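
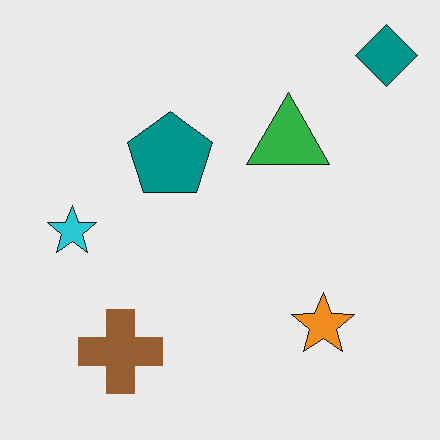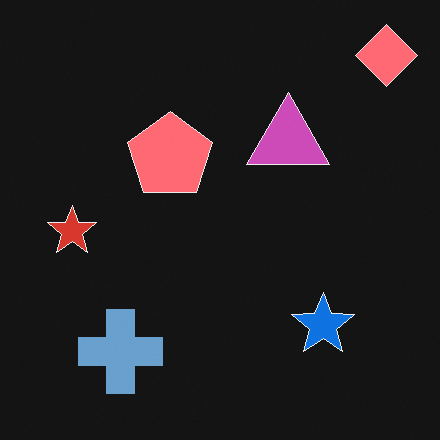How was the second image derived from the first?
The transformation is: color-inverted (negative).

The light background has become dark and every shape's color is its complement — a photographic negative.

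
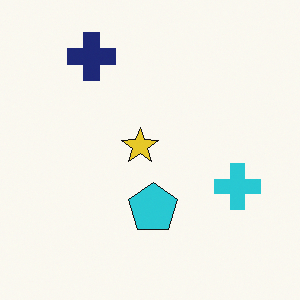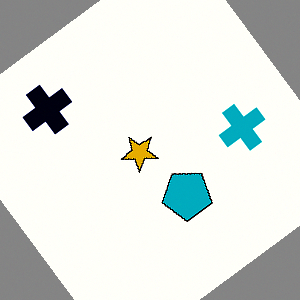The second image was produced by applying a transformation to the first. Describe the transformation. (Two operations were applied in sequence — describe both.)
The image was rotated counter-clockwise by a large amount — several tens of degrees, then given much higher contrast.

Every shape is tilted by the same angle and the image corners show triangular fill wedges — a whole-image rotation by a non-right angle. Tones are pushed away from mid-grey across the whole image — a global contrast change.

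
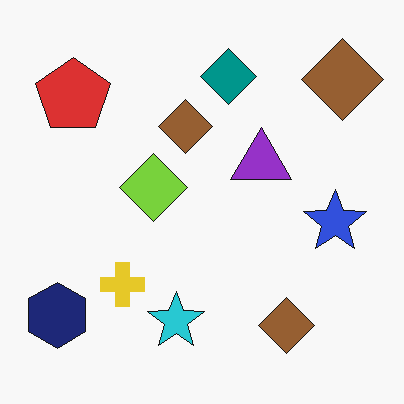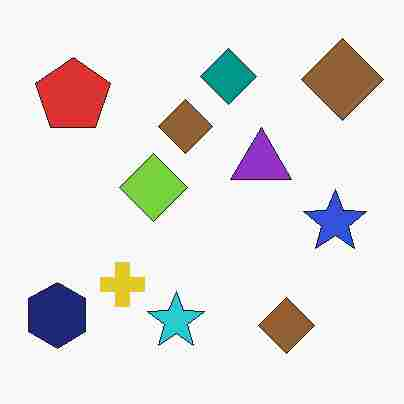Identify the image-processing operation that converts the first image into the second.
The second image is the first heavily JPEG-compressed with obvious blocking artifacts.

Blocky 8×8 compression artifacts appear around shape edges and the flat background shows ringing — characteristic JPEG degradation.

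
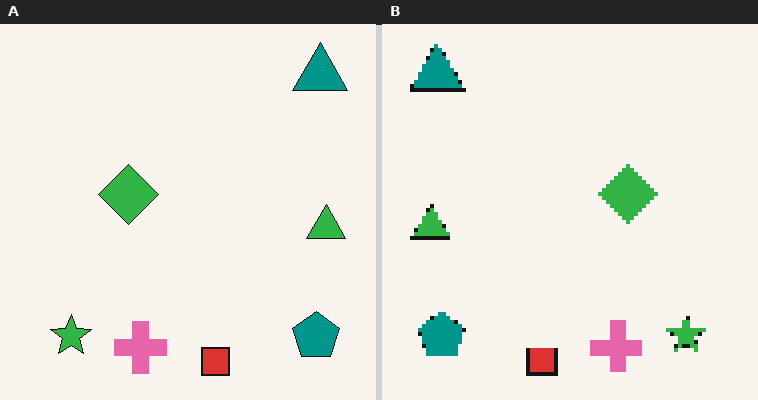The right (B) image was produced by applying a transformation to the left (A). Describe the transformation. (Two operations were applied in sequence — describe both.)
It was flipped horizontally (left ↔ right), then mildly pixelated.

The green triangle is in the right of the left (A) image and the left of the right (B) — shapes on opposite sides of the vertical midline have swapped in a mirror flip. Shapes are reduced to large square blocks; fine edges and outlines are lost — a downscale-then-upscale (mosaic) effect.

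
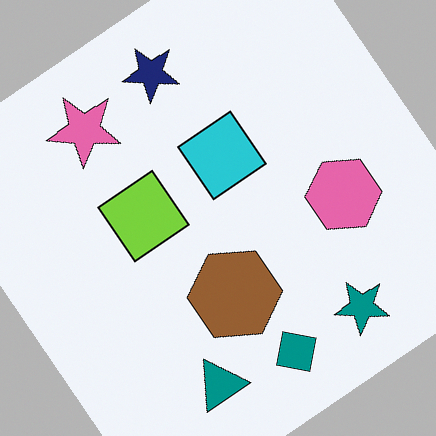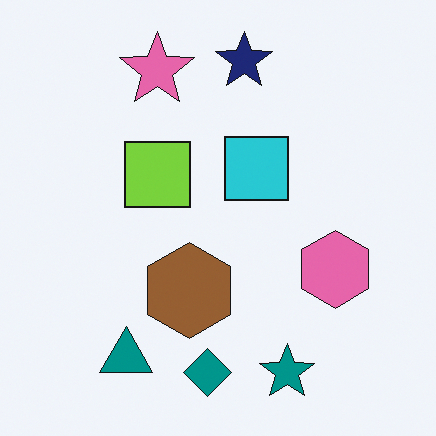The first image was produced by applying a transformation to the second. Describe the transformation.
The first image is the second rotated counter-clockwise by a large amount — several tens of degrees.

Every shape is tilted by the same angle and the image corners show triangular fill wedges — a whole-image rotation by a non-right angle.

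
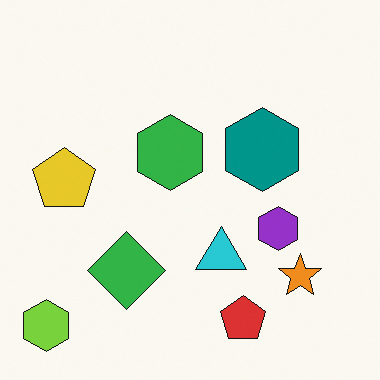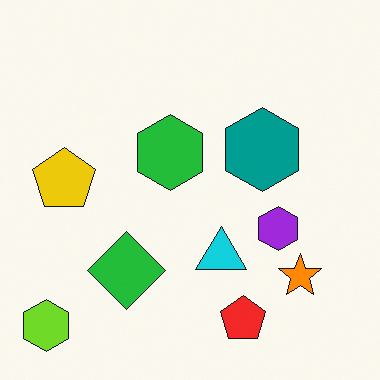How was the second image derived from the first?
Slightly oversaturated.

All colors are more vivid — a global saturation change.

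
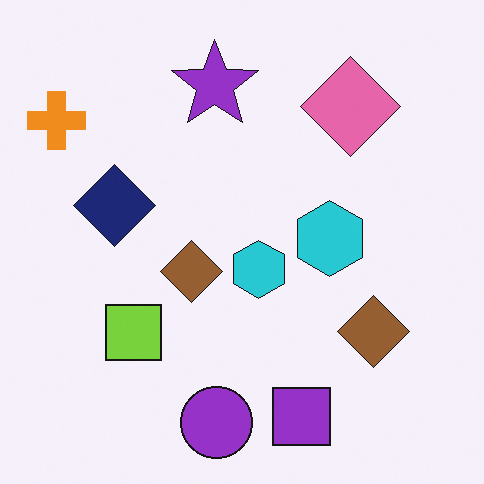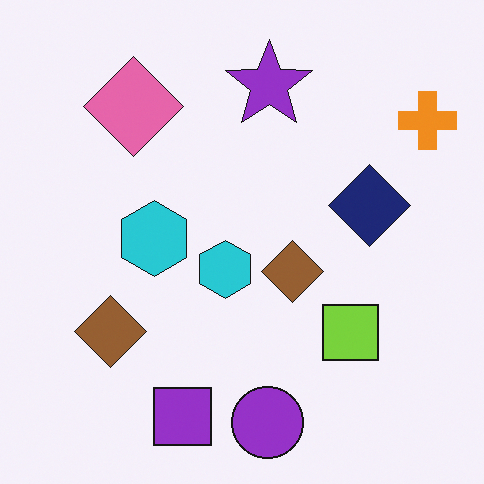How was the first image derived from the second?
This is the original image flipped horizontally (left ↔ right).

The orange cross is in the top-right of the second image and the top-left of the first — shapes on opposite sides of the vertical midline have swapped in a mirror flip.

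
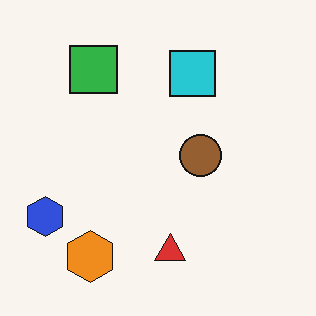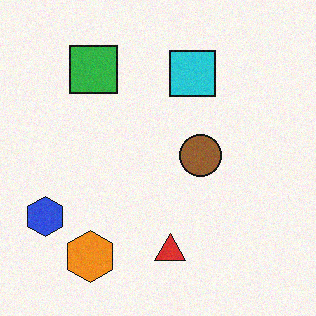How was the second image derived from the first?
It was degraded with light additive noise.

Random speckle covers the whole image, including the flat background.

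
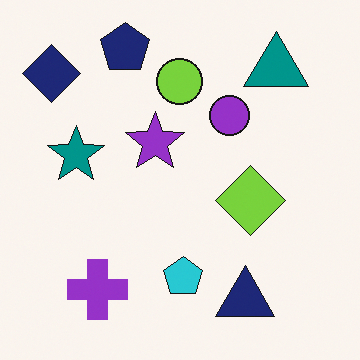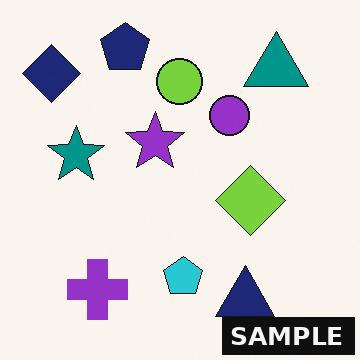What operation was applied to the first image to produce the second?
This is the original image watermarked with the text "SAMPLE" in the lower-right corner.

A dark label reading "SAMPLE" appears in the lower-right corner.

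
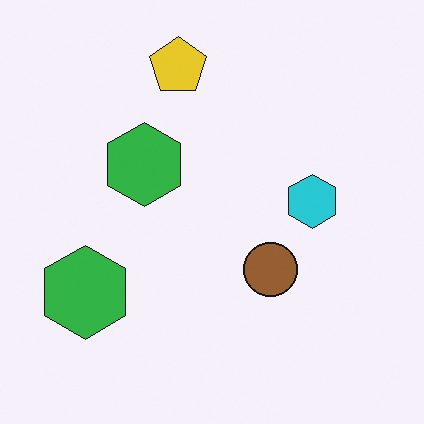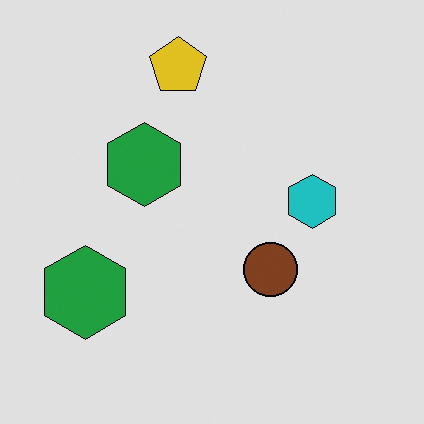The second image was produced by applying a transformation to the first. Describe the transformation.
It was moderately posterized.

Each flat color has snapped to a coarser quantized level — most visibly, the near-white background has dropped to a flat grey.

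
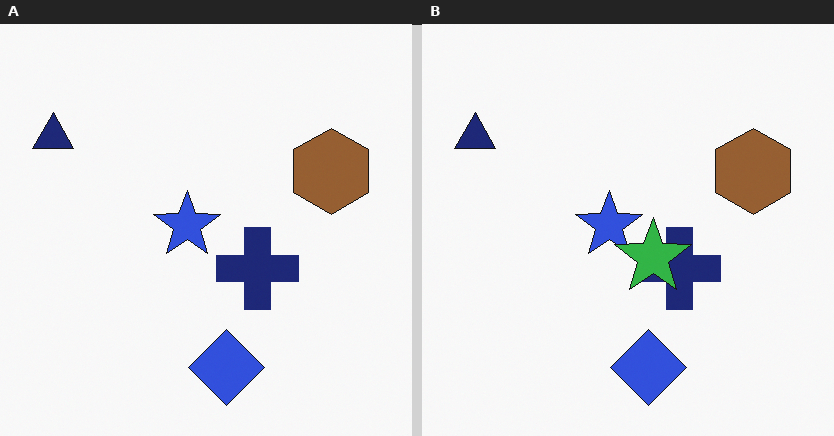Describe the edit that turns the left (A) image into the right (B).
The transformation is: overlaid with an additional green star.

A green star appears in the right (B) image that is absent from the left (A).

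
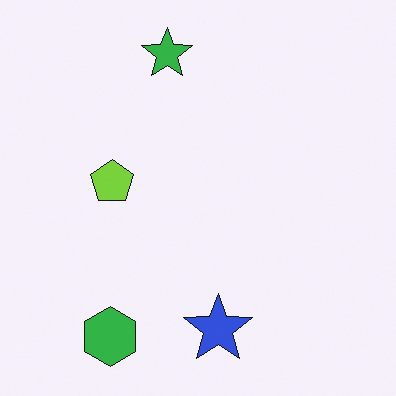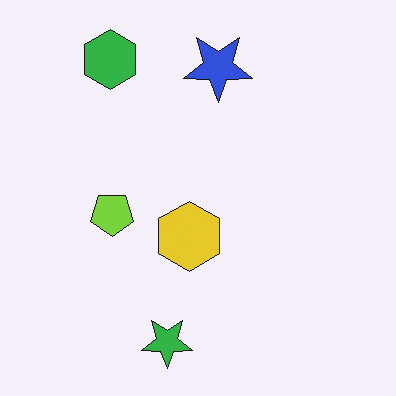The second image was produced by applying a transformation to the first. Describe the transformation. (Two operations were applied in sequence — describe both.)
The image was flipped vertically (top ↔ bottom), then overlaid with an additional yellow hexagon.

The green star is in the top of the first image and the bottom of the second — shapes on opposite sides of the horizontal midline have swapped in a mirror flip. A yellow hexagon appears in the second image that is absent from the first.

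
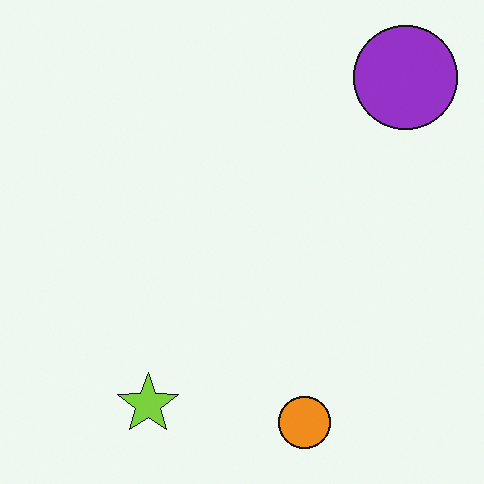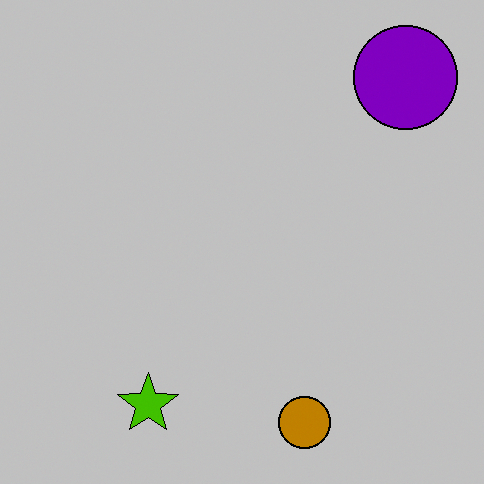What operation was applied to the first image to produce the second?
Heavily posterized to just a handful of flat colors.

Each flat color has snapped to a coarser quantized level — most visibly, the near-white background has dropped to a flat grey.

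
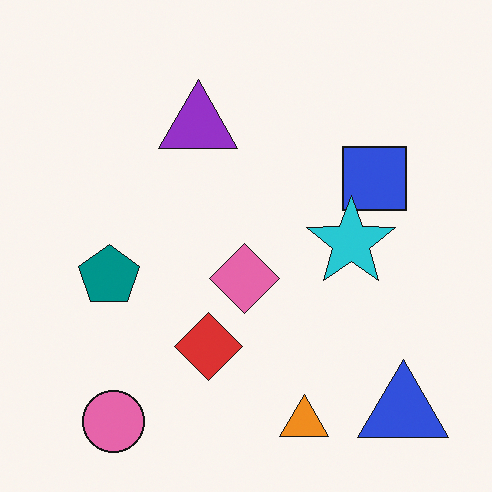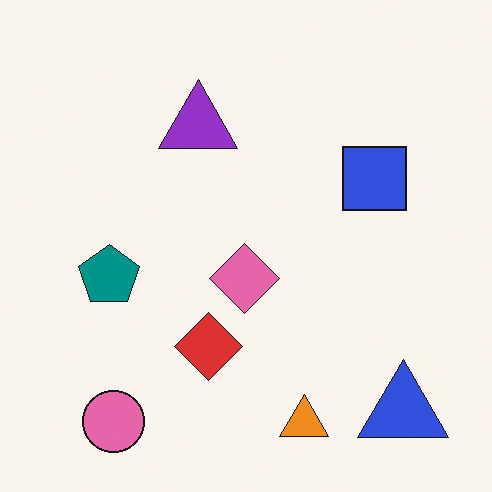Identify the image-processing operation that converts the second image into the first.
Overlaid with an additional cyan star.

A cyan star appears in the first image that is absent from the second.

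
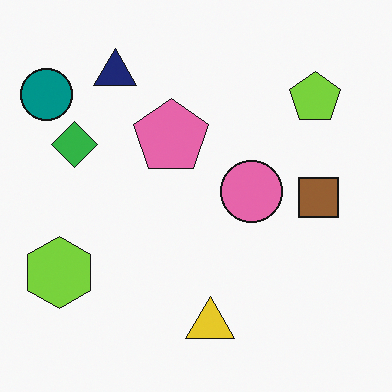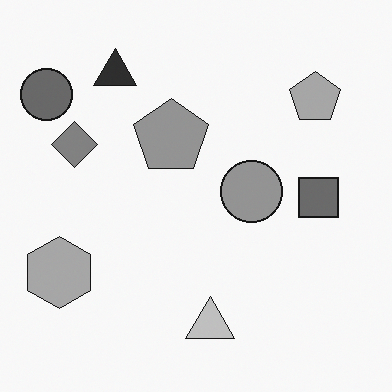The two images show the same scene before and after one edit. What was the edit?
The transformation is: converted to grayscale.

All color is removed — every shape is now a shade of grey.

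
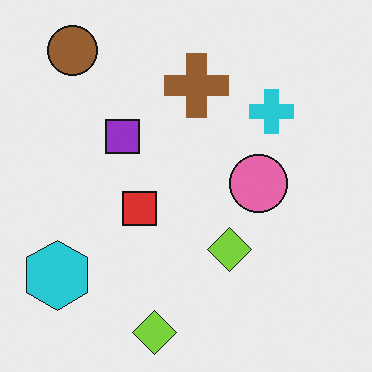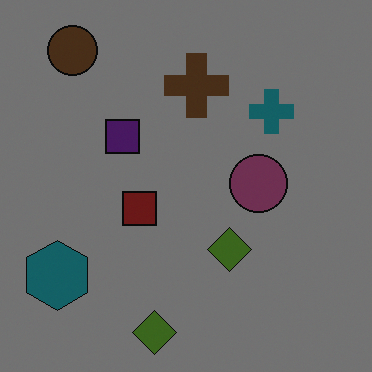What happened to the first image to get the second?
Darkened a lot.

Every pixel — background and shapes alike — is uniformly darkened.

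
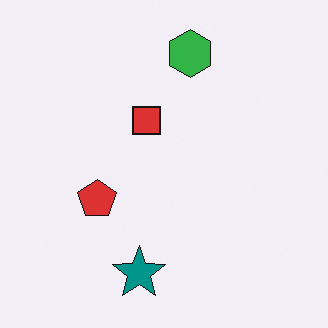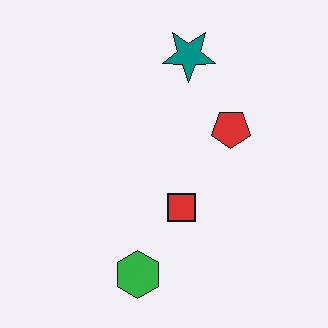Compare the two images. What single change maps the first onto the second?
Rotated 180°.

The green hexagon sits in the top of the first image and the bottom of the second — consistent with a whole-image 180° rotation.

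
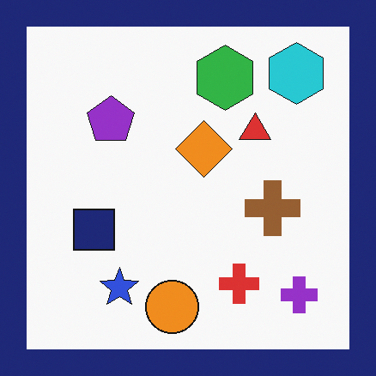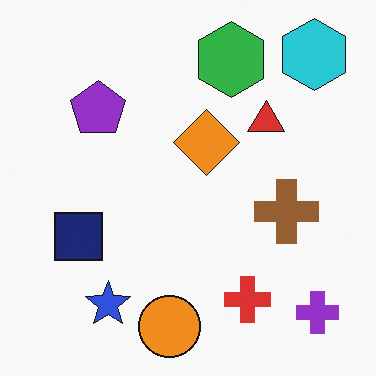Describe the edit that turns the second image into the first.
The first image is the second framed with a navy border.

A solid navy frame runs around the edge of the first image, with the content slightly shrunk inside it.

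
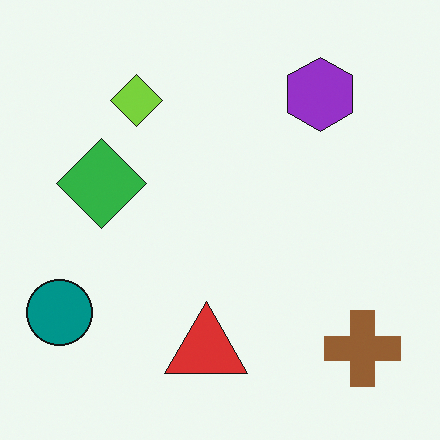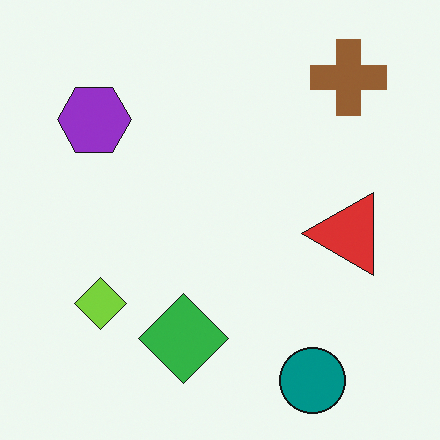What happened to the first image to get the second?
This is the original image rotated 90° counter-clockwise.

The brown cross sits in the bottom-right of the first image and the top-right of the second — consistent with a whole-image 90° counter-clockwise rotation.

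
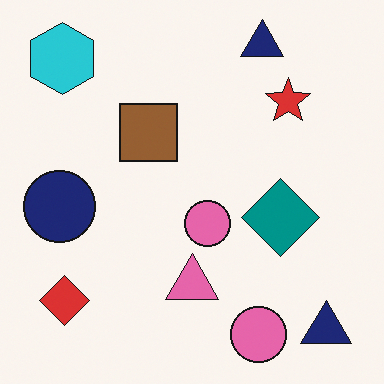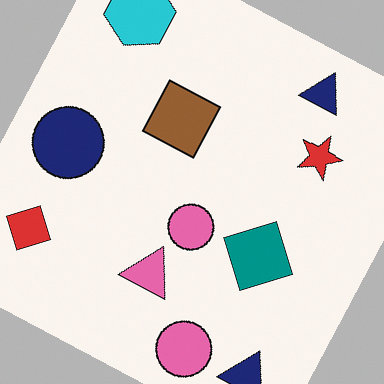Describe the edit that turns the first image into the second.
This is the original image rotated clockwise by a moderate amount.

Every shape is tilted by the same angle and the image corners show triangular fill wedges — a whole-image rotation by a non-right angle.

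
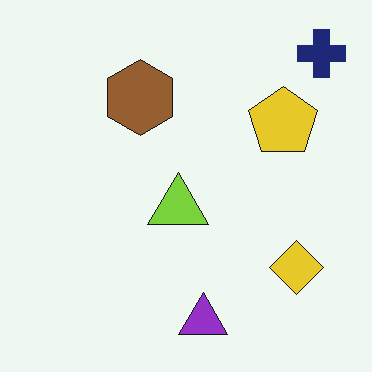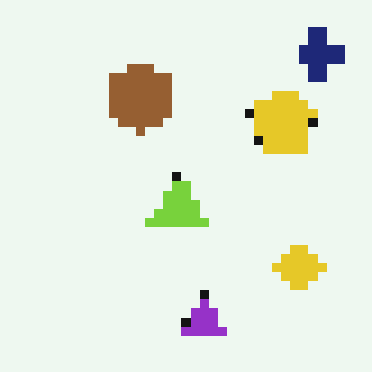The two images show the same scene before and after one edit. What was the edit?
The transformation is: coarsely pixelated.

Shapes are reduced to large square blocks; fine edges and outlines are lost — a downscale-then-upscale (mosaic) effect.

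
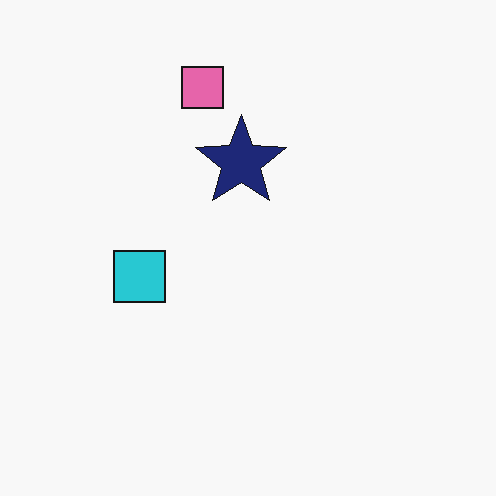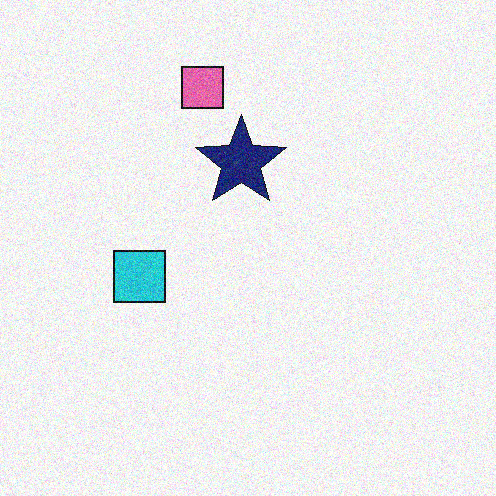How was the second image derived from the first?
The second image is the first degraded with moderate additive noise.

Random speckle covers the whole image, including the flat background.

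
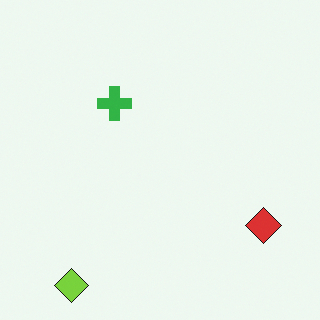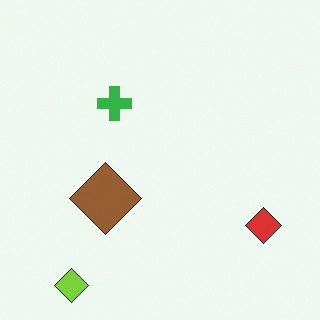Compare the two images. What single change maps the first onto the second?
Overlaid with an additional brown diamond.

A brown diamond appears in the second image that is absent from the first.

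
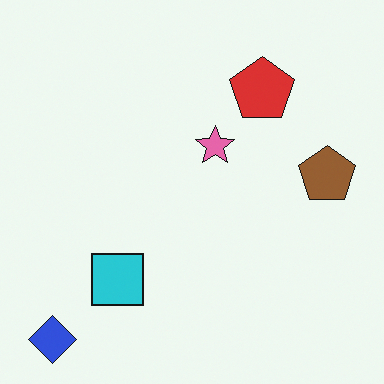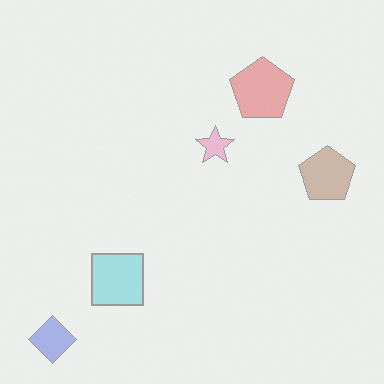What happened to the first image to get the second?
The second image is the first given much lower contrast.

Tones are pushed toward mid-grey across the whole image — a global contrast change.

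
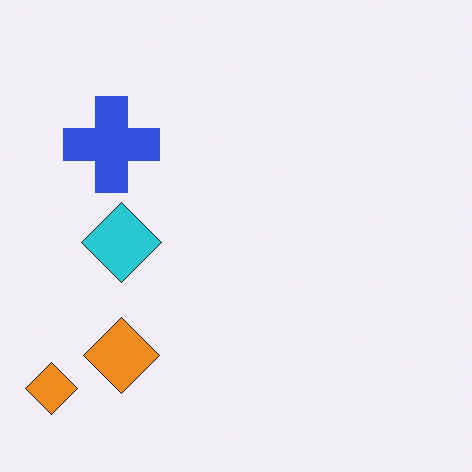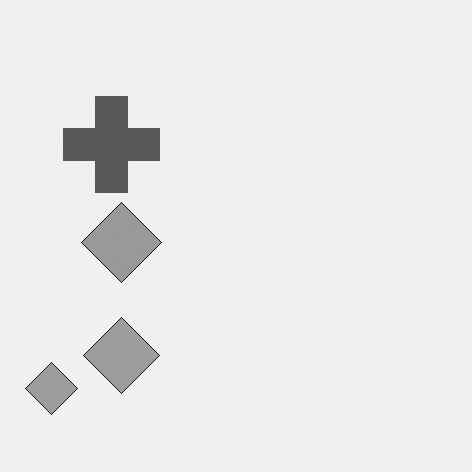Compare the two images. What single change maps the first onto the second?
It was converted to grayscale.

All color is removed — every shape is now a shade of grey.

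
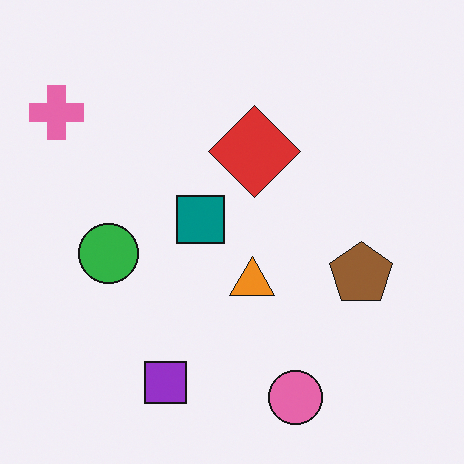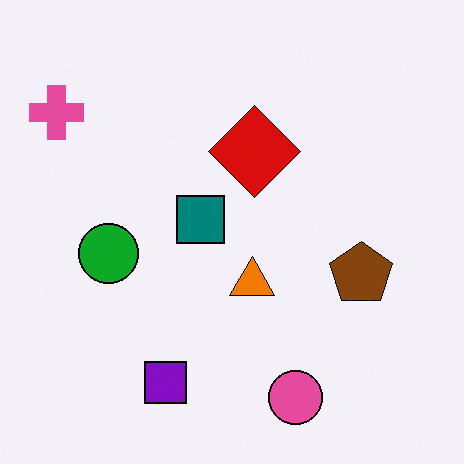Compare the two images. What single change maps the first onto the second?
This is the original image given slightly increased contrast.

Tones are pushed away from mid-grey across the whole image — a global contrast change.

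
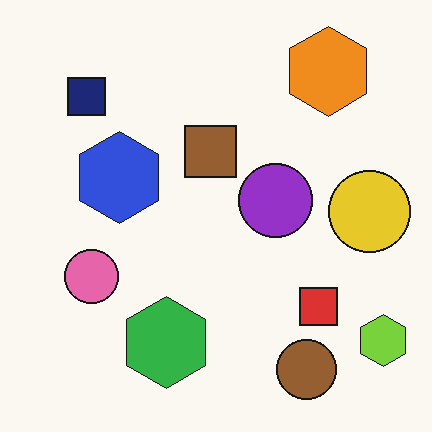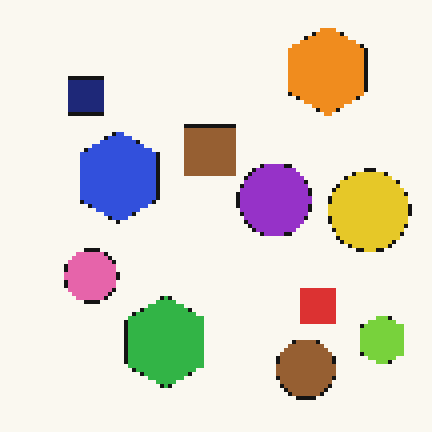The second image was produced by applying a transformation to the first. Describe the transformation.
Mildly pixelated.

Shapes are reduced to large square blocks; fine edges and outlines are lost — a downscale-then-upscale (mosaic) effect.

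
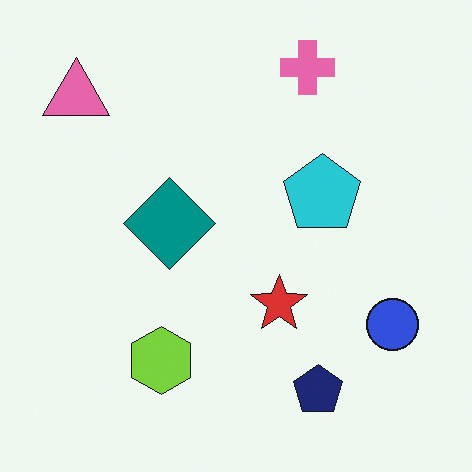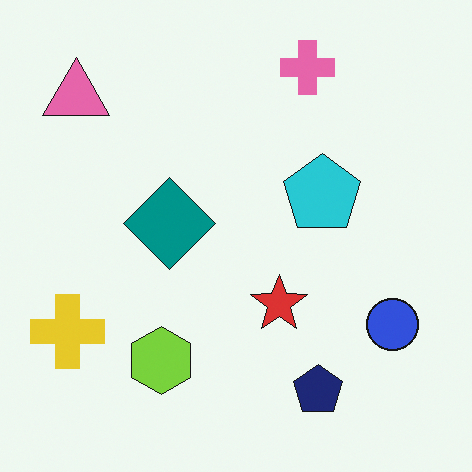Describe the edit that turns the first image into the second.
This is the original image overlaid with an additional yellow cross.

A yellow cross appears in the second image that is absent from the first.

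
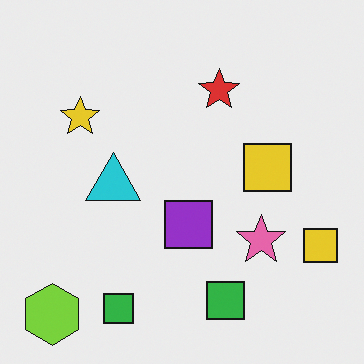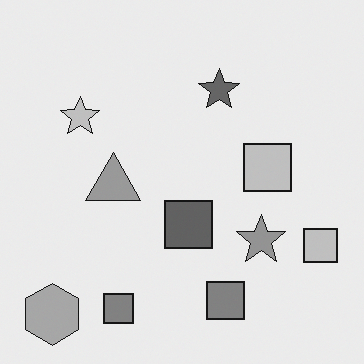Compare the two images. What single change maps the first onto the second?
This is the original image converted to grayscale.

All color is removed — every shape is now a shade of grey.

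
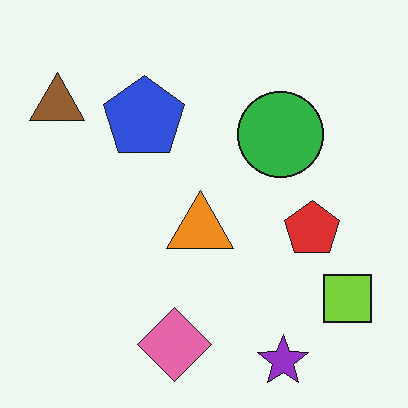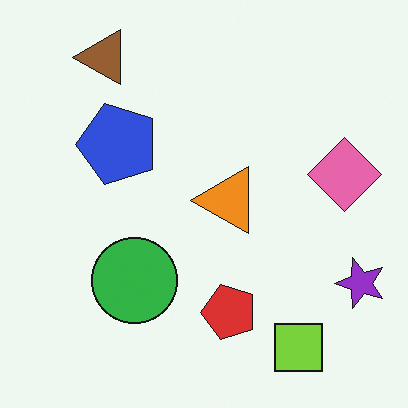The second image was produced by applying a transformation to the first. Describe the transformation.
The second image is the first transposed (reflected across the top-left ↔ bottom-right diagonal).

Shapes have swapped their row and column positions — what was in the top-right is now in the bottom-left — a diagonal reflection.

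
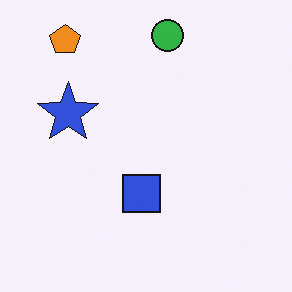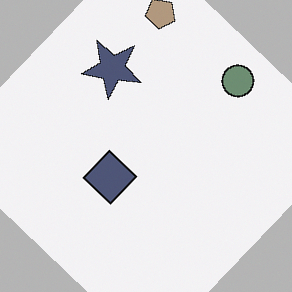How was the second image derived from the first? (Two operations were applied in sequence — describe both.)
Rotated clockwise by a large amount — several tens of degrees, then made much more muted (saturation change).

Every shape is tilted by the same angle and the image corners show triangular fill wedges — a whole-image rotation by a non-right angle. All colors are more muted and greyish — a global saturation change.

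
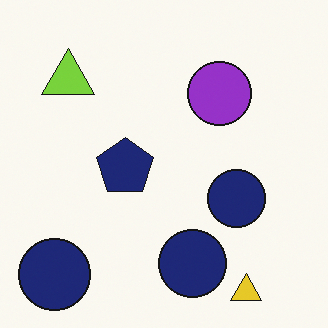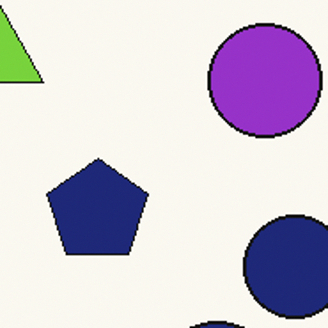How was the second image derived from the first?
The image was cropped to a noticeably smaller region and rescaled.

The visible shapes are larger and the field of view is narrower; shapes near the original edges may be partly or wholly outside the frame — a crop-and-rescale.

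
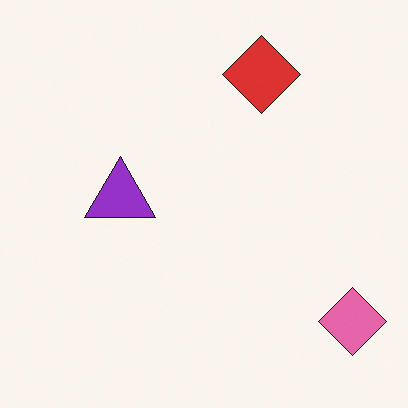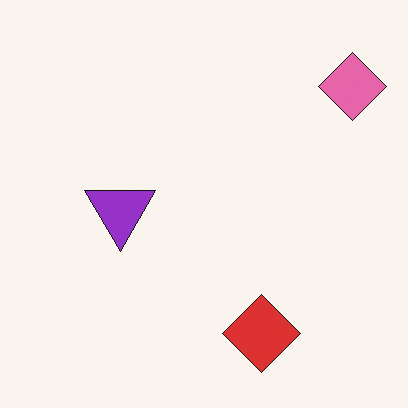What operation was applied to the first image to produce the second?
This is the original image flipped vertically (top ↔ bottom).

The red diamond is in the top of the first image and the bottom of the second — shapes on opposite sides of the horizontal midline have swapped in a mirror flip.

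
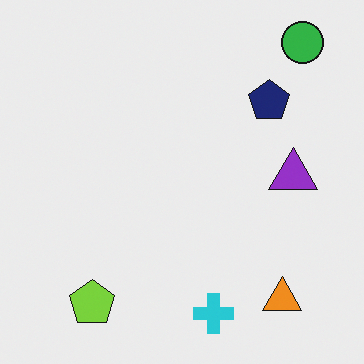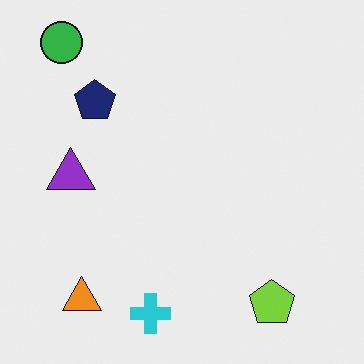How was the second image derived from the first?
This is the original image flipped horizontally (left ↔ right).

The green circle is in the top-right of the first image and the top-left of the second — shapes on opposite sides of the vertical midline have swapped in a mirror flip.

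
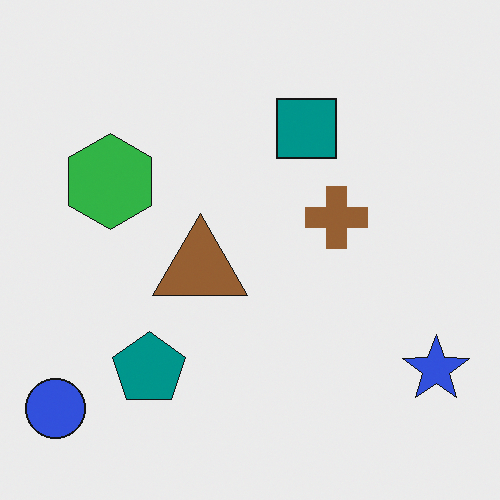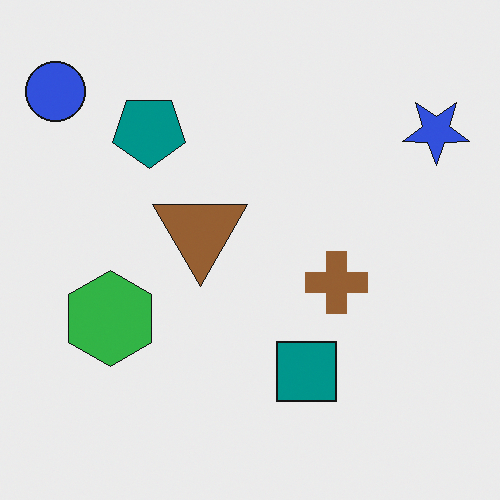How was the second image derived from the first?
The transformation is: flipped vertically (top ↔ bottom).

The blue circle is in the bottom-left of the first image and the top-left of the second — shapes on opposite sides of the horizontal midline have swapped in a mirror flip.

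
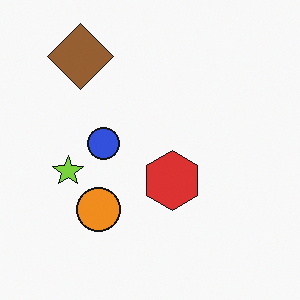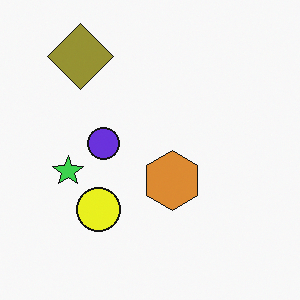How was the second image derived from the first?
Hue-shifted slightly.

Every shape's color has rotated by the same amount around the hue wheel — a uniform hue shift.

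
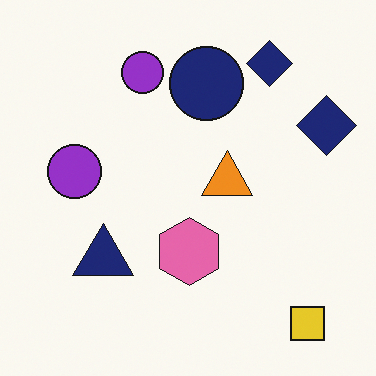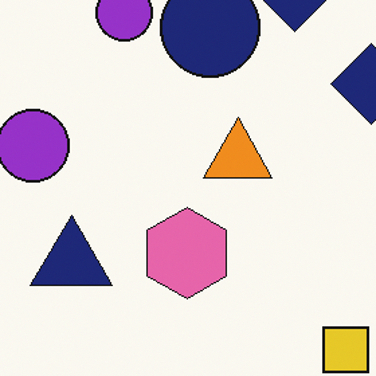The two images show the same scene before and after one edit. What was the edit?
The image was cropped to a modestly smaller region and rescaled.

The visible shapes are larger and the field of view is narrower; shapes near the original edges may be partly or wholly outside the frame — a crop-and-rescale.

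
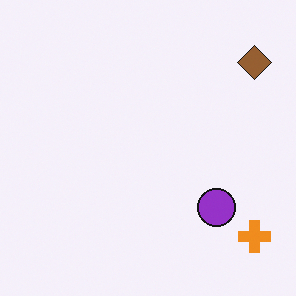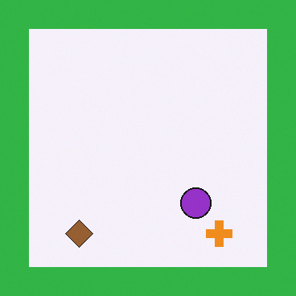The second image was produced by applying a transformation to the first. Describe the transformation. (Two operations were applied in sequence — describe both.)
The transformation is: transposed (reflected across the top-left ↔ bottom-right diagonal), then framed with a green border.

Shapes have swapped their row and column positions — what was in the top-right is now in the bottom-left — a diagonal reflection. A solid green frame runs around the edge of the second image, with the content slightly shrunk inside it.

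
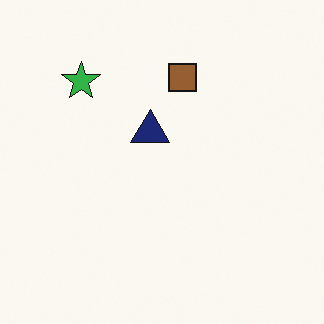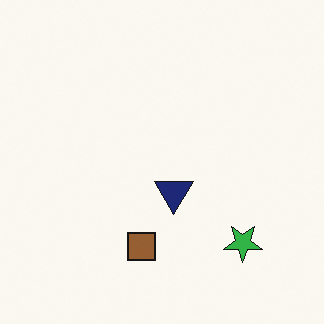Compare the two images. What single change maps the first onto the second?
This is the original image rotated 180°.

The green star sits in the top-left of the first image and the bottom-right of the second — consistent with a whole-image 180° rotation.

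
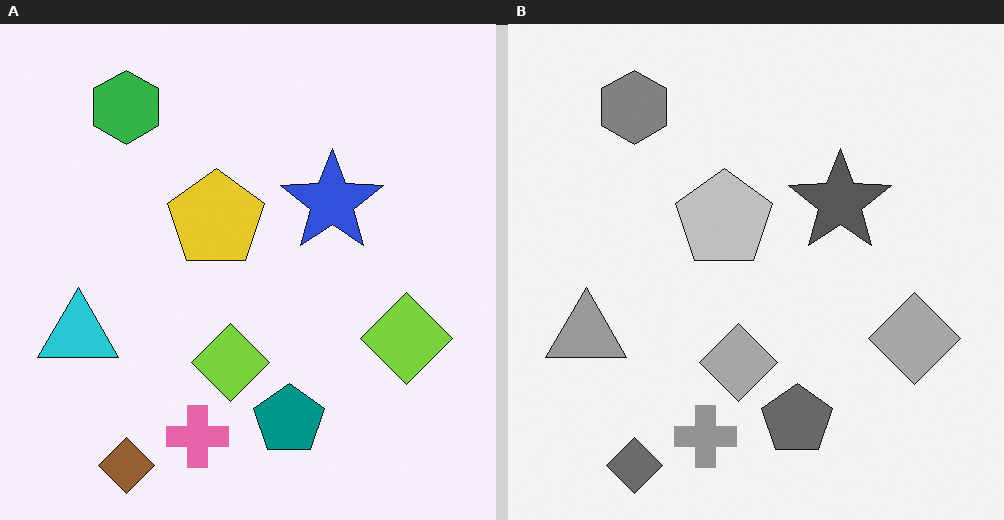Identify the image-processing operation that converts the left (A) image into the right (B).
This is the original image converted to grayscale.

All color is removed — every shape is now a shade of grey.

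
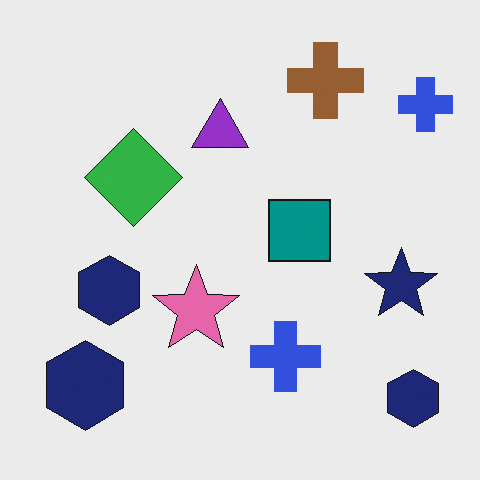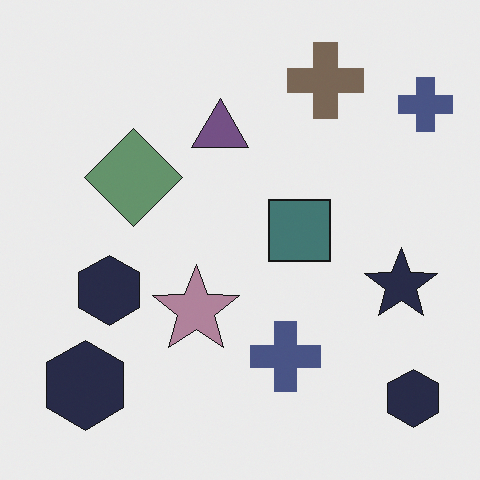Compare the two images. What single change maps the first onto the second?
The second image is the first heavily desaturated.

All colors are more muted and greyish — a global saturation change.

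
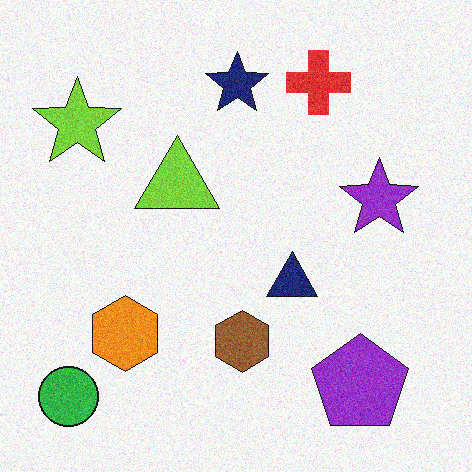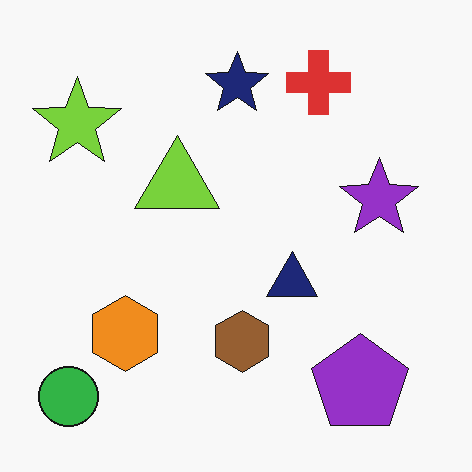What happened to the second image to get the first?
The image was degraded with visible gaussian noise.

Random speckle covers the whole image, including the flat background.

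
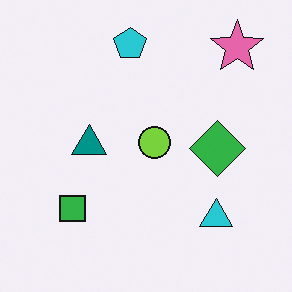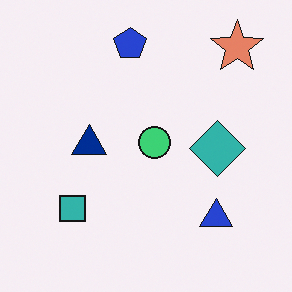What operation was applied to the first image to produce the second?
The transformation is: hue-shifted slightly.

Every shape's color has rotated by the same amount around the hue wheel — a uniform hue shift.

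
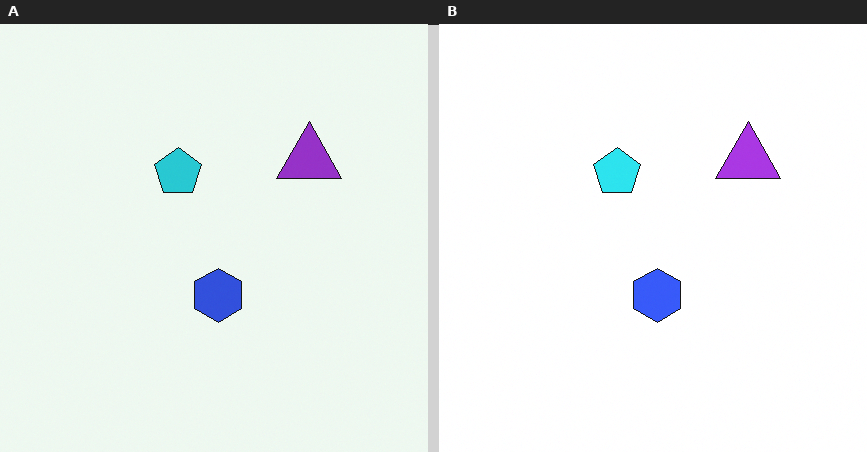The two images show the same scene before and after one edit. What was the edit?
It was slightly brightened.

Every pixel — background and shapes alike — is uniformly brightened.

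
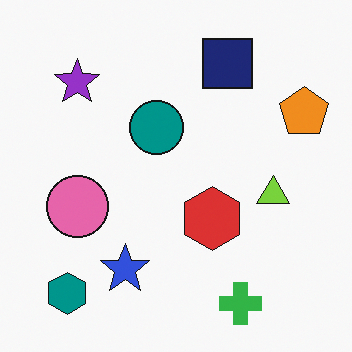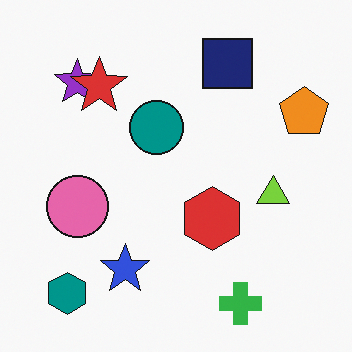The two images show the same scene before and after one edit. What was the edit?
Overlaid with an additional red star.

A red star appears in the second image that is absent from the first.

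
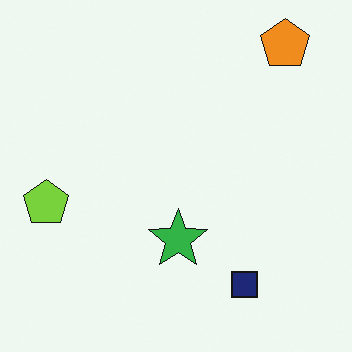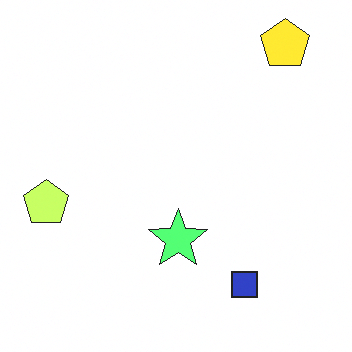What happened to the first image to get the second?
It was brightened a lot.

Every pixel — background and shapes alike — is uniformly brightened.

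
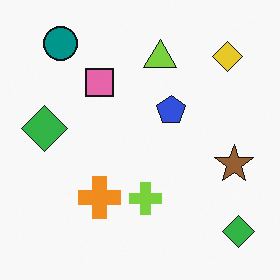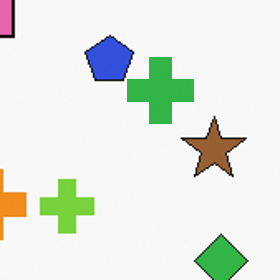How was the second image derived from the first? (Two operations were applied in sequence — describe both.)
The image was cropped to a noticeably smaller region and rescaled, then overlaid with an additional green cross.

The visible shapes are larger and the field of view is narrower; shapes near the original edges may be partly or wholly outside the frame — a crop-and-rescale. A green cross appears in the second image that is absent from the first.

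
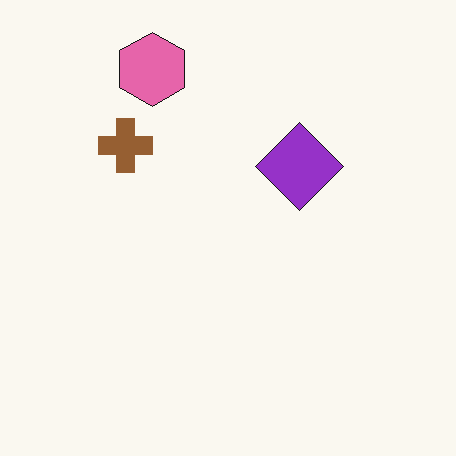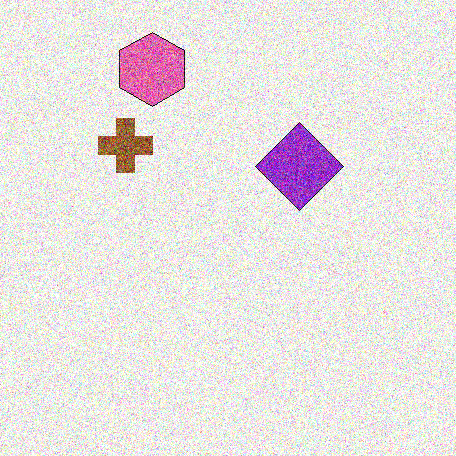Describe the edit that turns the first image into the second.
The transformation is: degraded with a thick layer of grain.

Random speckle covers the whole image, including the flat background.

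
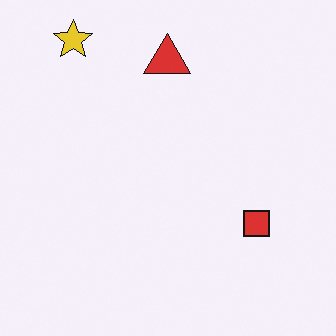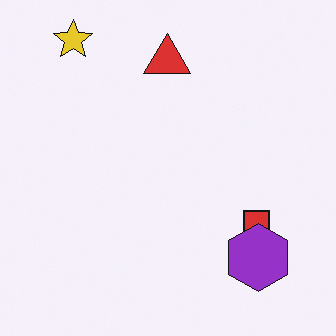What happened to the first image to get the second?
The image was overlaid with an additional purple hexagon.

A purple hexagon appears in the second image that is absent from the first.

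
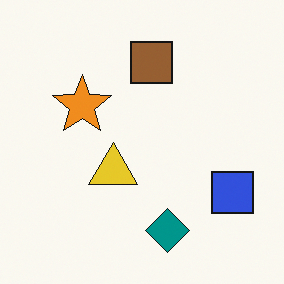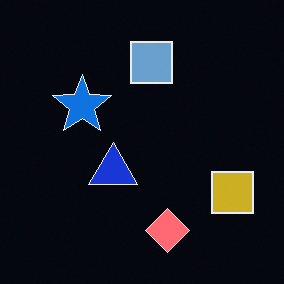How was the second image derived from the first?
The second image is the first color-inverted (negative).

The light background has become dark and every shape's color is its complement — a photographic negative.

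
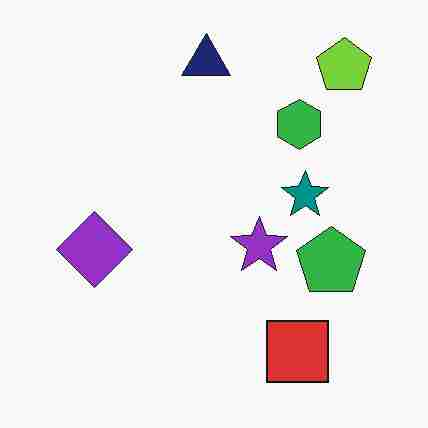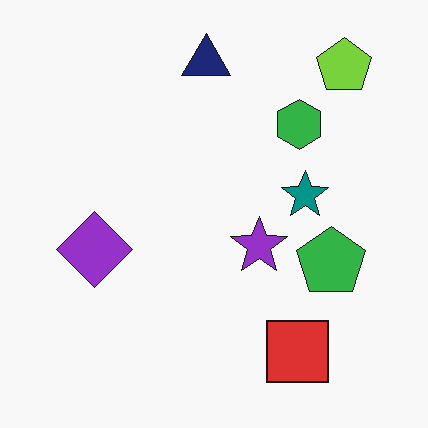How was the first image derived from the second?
The image was degraded with heavy JPEG compression.

Blocky 8×8 compression artifacts appear around shape edges and the flat background shows ringing — characteristic JPEG degradation.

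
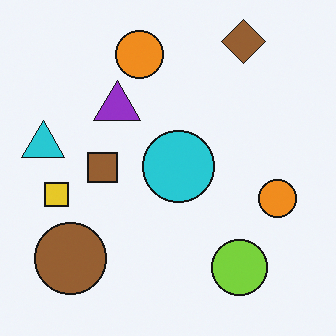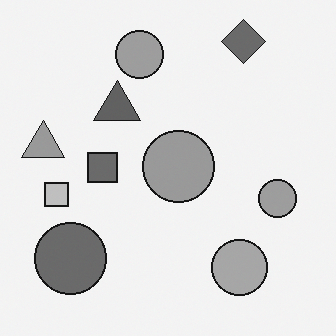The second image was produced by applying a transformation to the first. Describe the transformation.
It was converted to grayscale.

All color is removed — every shape is now a shade of grey.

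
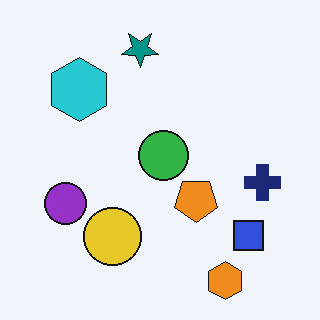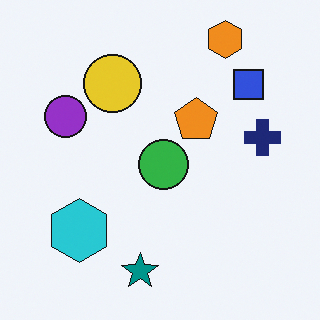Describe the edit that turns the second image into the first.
The first image is the second flipped vertically (top ↔ bottom).

The orange hexagon is in the top-right of the second image and the bottom-right of the first — shapes on opposite sides of the horizontal midline have swapped in a mirror flip.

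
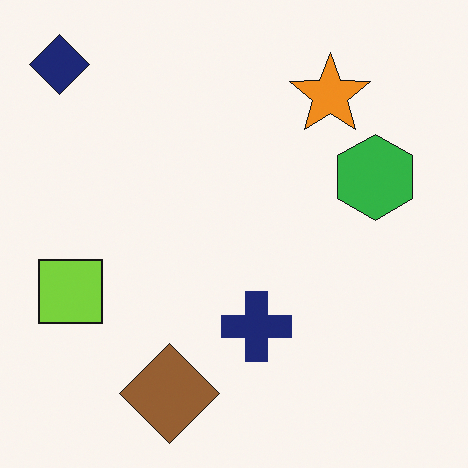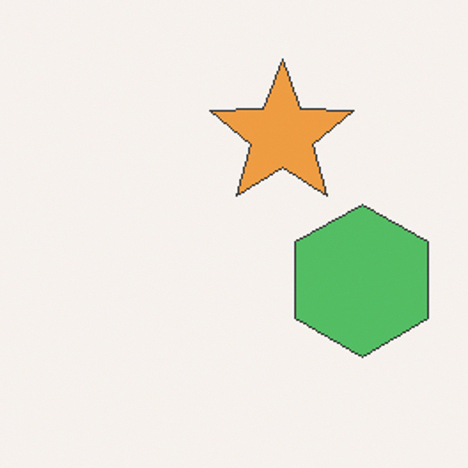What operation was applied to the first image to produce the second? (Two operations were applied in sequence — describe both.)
It was cropped tightly and scaled back up, then given slightly reduced contrast.

The visible shapes are larger and the field of view is narrower; shapes near the original edges may be partly or wholly outside the frame — a crop-and-rescale. Tones are pushed toward mid-grey across the whole image — a global contrast change.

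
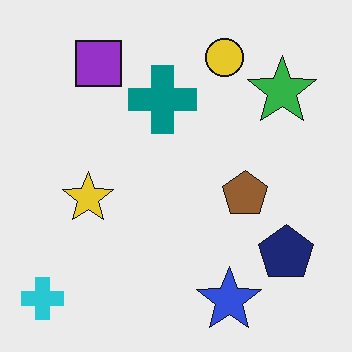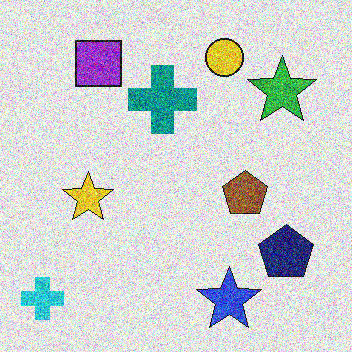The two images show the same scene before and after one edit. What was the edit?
Degraded with strong gaussian noise.

Random speckle covers the whole image, including the flat background.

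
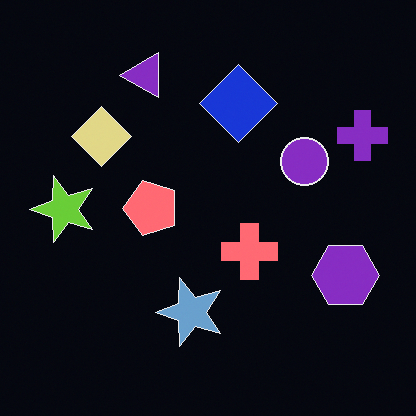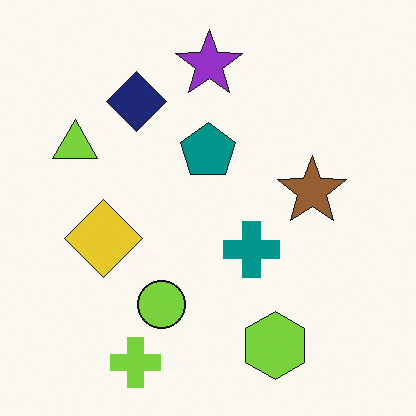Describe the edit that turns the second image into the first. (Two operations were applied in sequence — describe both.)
It was color-inverted (negative), then transposed (reflected across the top-left ↔ bottom-right diagonal).

The light background has become dark and every shape's color is its complement — a photographic negative. Shapes have swapped their row and column positions — what was in the top-right is now in the bottom-left — a diagonal reflection.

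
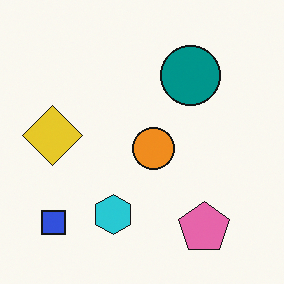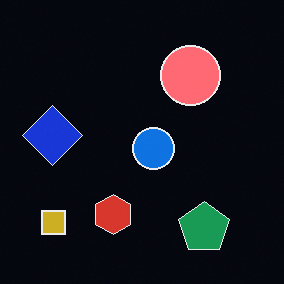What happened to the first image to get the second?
Color-inverted (negative).

The light background has become dark and every shape's color is its complement — a photographic negative.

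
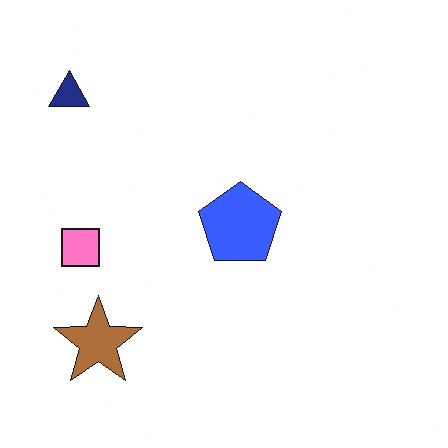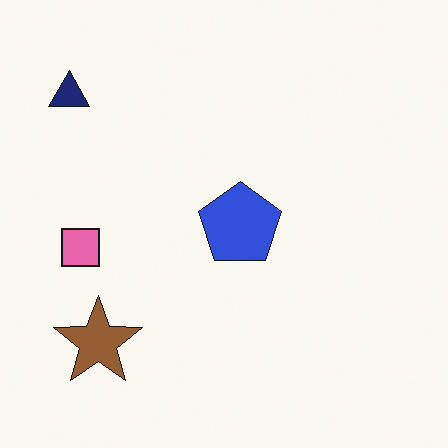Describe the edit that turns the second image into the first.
The first image is the second brightened a little.

Every pixel — background and shapes alike — is uniformly brightened.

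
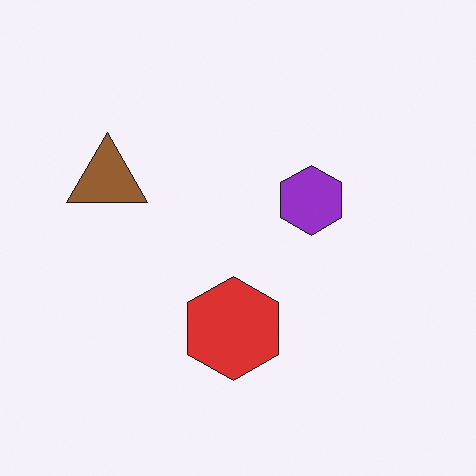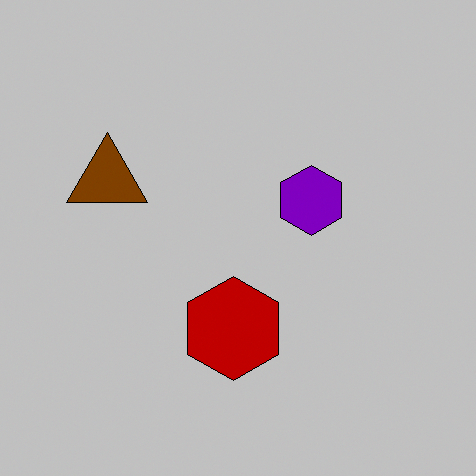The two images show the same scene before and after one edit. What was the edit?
This is the original image aggressively posterized.

Each flat color has snapped to a coarser quantized level — most visibly, the near-white background has dropped to a flat grey.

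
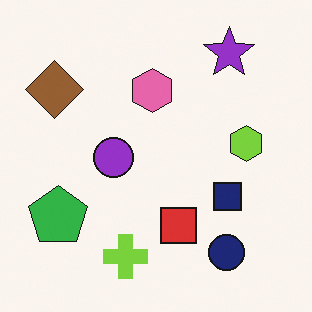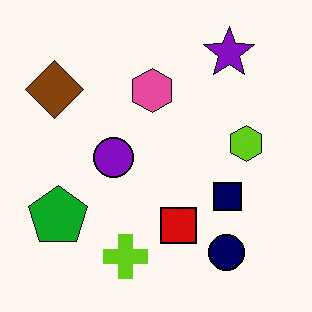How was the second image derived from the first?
The second image is the first given slightly increased contrast.

Tones are pushed away from mid-grey across the whole image — a global contrast change.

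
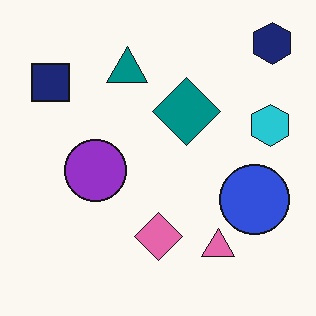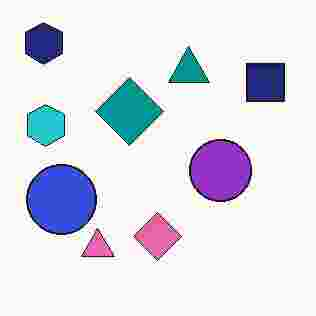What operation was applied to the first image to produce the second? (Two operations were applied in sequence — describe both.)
The transformation is: flipped horizontally (left ↔ right), then degraded with heavy JPEG compression.

The navy hexagon is in the top-right of the first image and the top-left of the second — shapes on opposite sides of the vertical midline have swapped in a mirror flip. Blocky 8×8 compression artifacts appear around shape edges and the flat background shows ringing — characteristic JPEG degradation.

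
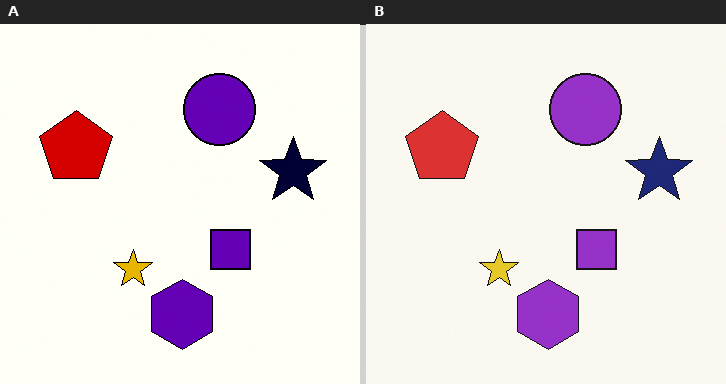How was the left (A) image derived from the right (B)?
The image was given much higher contrast.

Tones are pushed away from mid-grey across the whole image — a global contrast change.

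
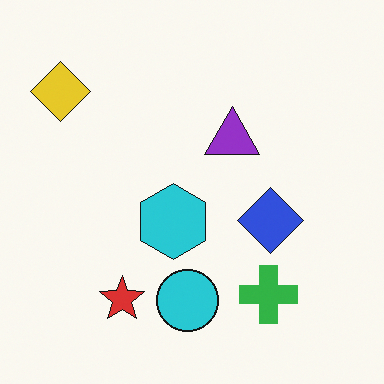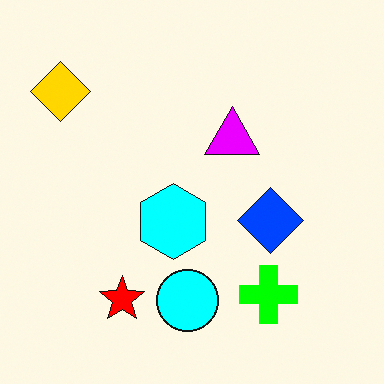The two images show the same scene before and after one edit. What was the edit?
It was heavily oversaturated.

All colors are more vivid — a global saturation change.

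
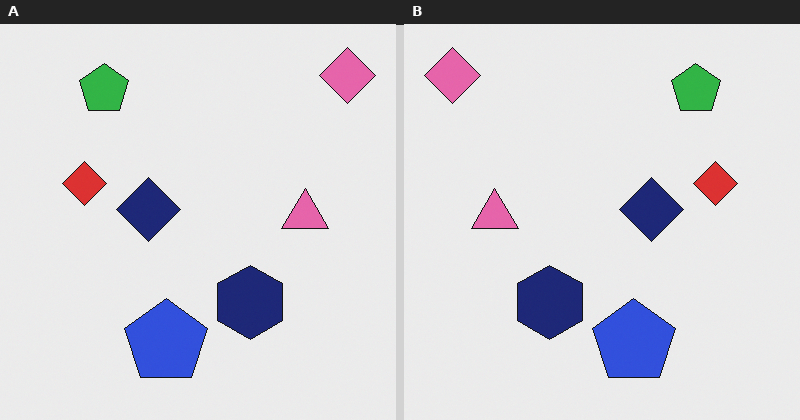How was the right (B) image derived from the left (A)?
Flipped horizontally (left ↔ right).

The pink diamond is in the top-right of the left (A) image and the top-left of the right (B) — shapes on opposite sides of the vertical midline have swapped in a mirror flip.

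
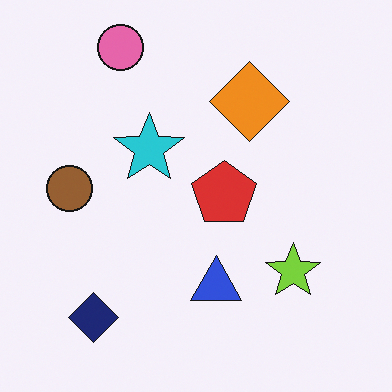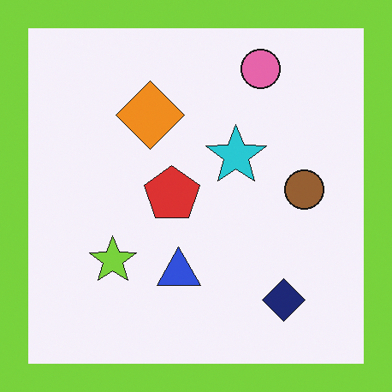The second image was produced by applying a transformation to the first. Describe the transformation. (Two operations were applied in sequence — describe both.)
The transformation is: flipped horizontally (left ↔ right), then framed with a lime border.

The brown circle is in the left of the first image and the right of the second — shapes on opposite sides of the vertical midline have swapped in a mirror flip. A solid lime frame runs around the edge of the second image, with the content slightly shrunk inside it.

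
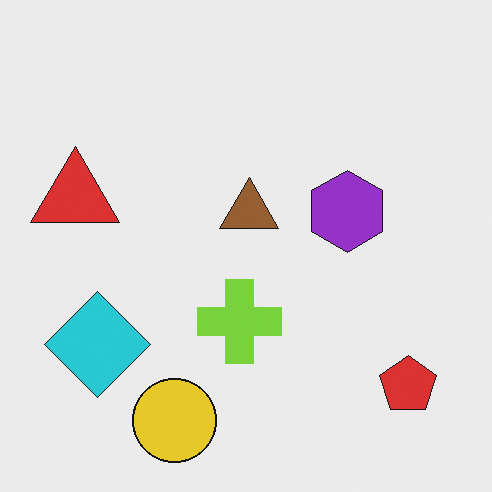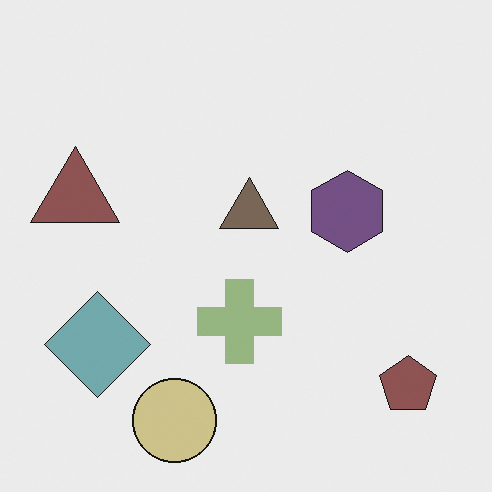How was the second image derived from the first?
It was heavily desaturated.

All colors are more muted and greyish — a global saturation change.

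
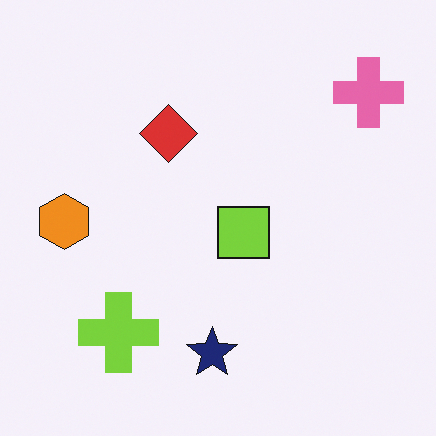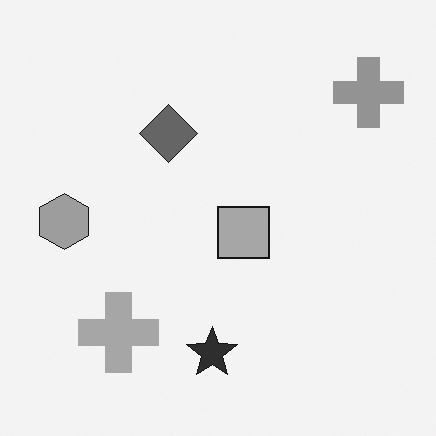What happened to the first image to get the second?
It was converted to grayscale.

All color is removed — every shape is now a shade of grey.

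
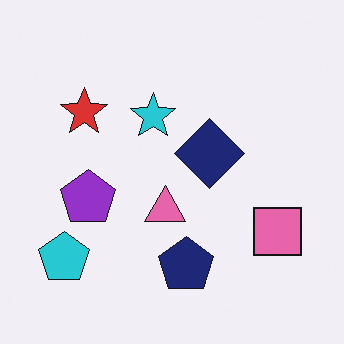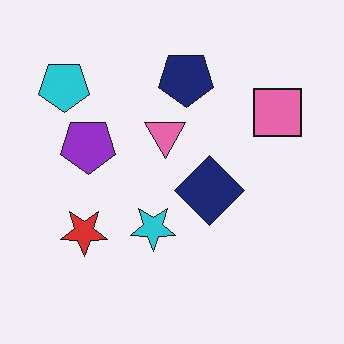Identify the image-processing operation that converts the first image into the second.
The image was flipped vertically (top ↔ bottom).

The navy pentagon is in the bottom of the first image and the top of the second — shapes on opposite sides of the horizontal midline have swapped in a mirror flip.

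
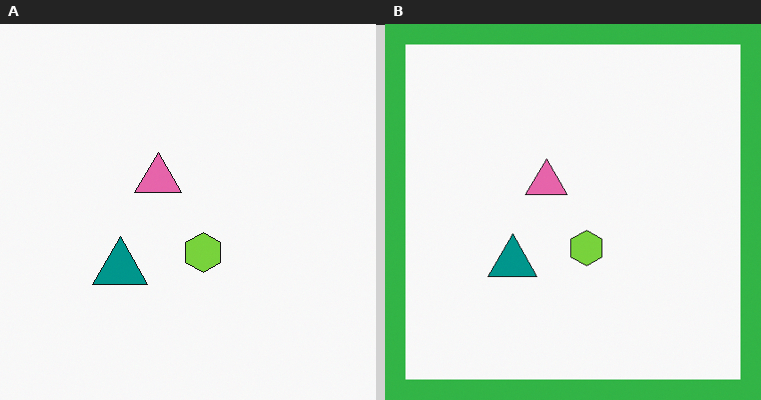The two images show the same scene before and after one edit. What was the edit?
This is the original image framed with a green border.

A solid green frame runs around the edge of the right (B) image, with the content slightly shrunk inside it.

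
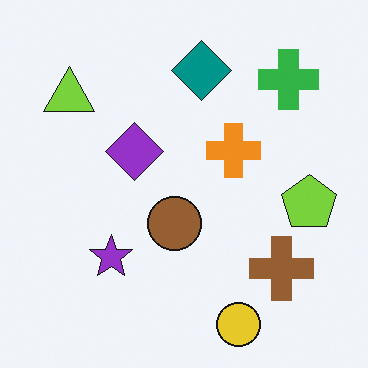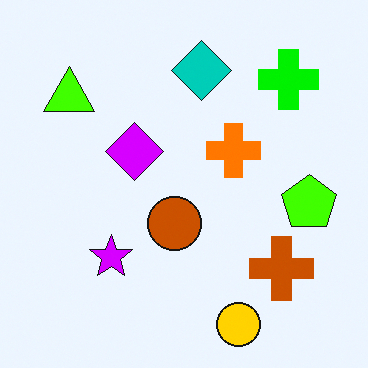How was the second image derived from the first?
Heavily oversaturated.

All colors are more vivid — a global saturation change.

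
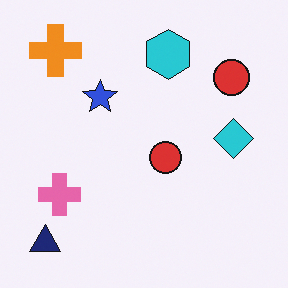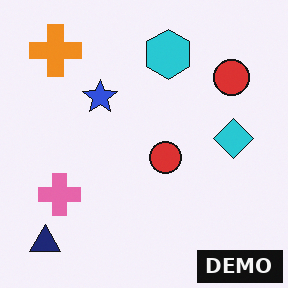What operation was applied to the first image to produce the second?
The second image is the first watermarked with the text "DEMO" in the lower-right corner.

A dark label reading "DEMO" appears in the lower-right corner.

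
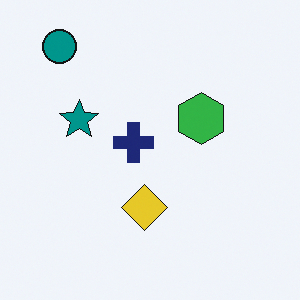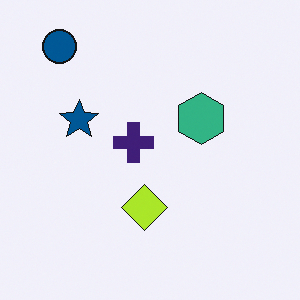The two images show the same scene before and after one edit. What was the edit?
It was hue-shifted slightly.

Every shape's color has rotated by the same amount around the hue wheel — a uniform hue shift.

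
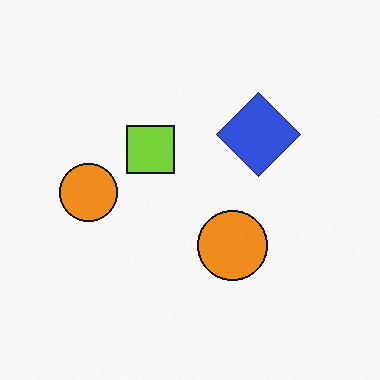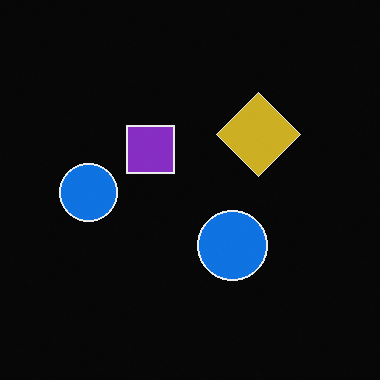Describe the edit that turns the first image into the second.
This is the original image color-inverted (negative).

The light background has become dark and every shape's color is its complement — a photographic negative.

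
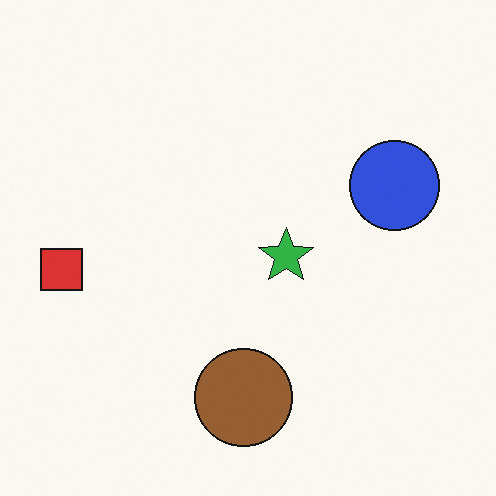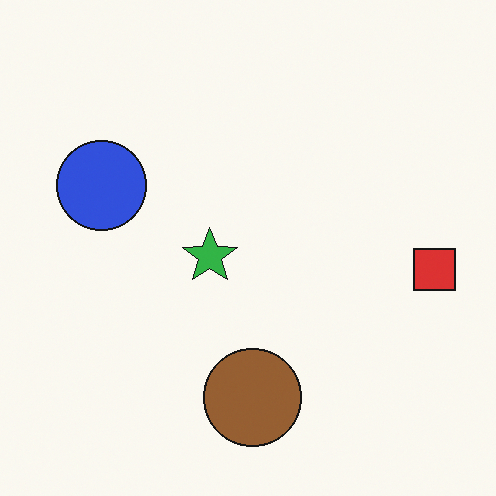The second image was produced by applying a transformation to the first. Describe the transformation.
The second image is the first flipped horizontally (left ↔ right).

The red square is in the left of the first image and the right of the second — shapes on opposite sides of the vertical midline have swapped in a mirror flip.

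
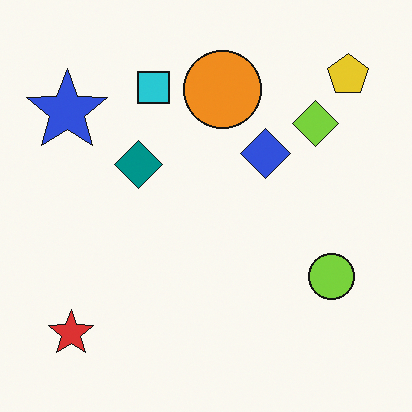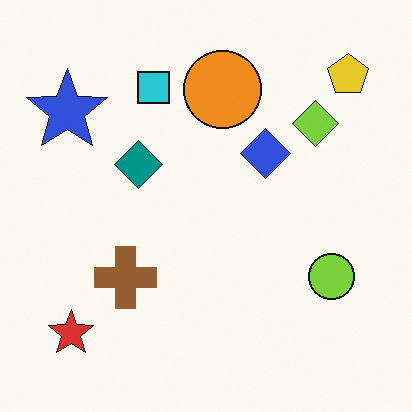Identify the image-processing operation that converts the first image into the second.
The image was overlaid with an additional brown cross.

A brown cross appears in the second image that is absent from the first.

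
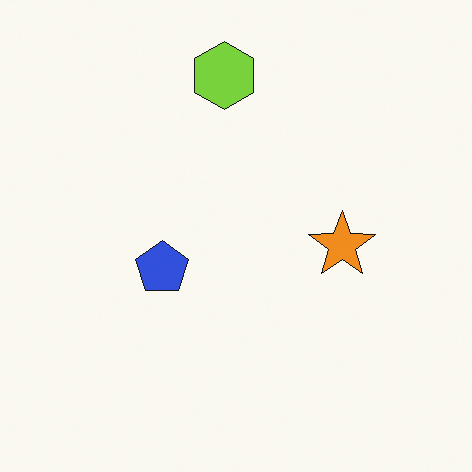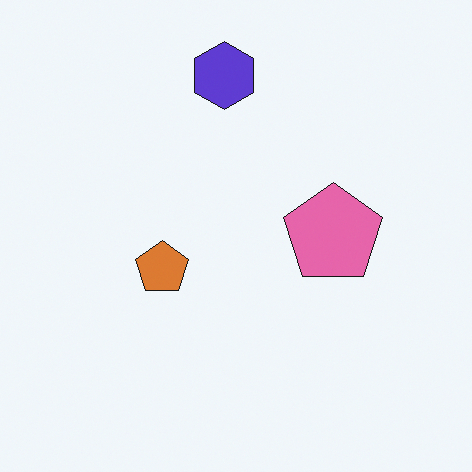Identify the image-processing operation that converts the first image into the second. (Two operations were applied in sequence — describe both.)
The transformation is: hue-shifted by a large amount, then overlaid with an additional pink pentagon.

Every shape's color has rotated by the same amount around the hue wheel — a uniform hue shift. A pink pentagon appears in the second image that is absent from the first.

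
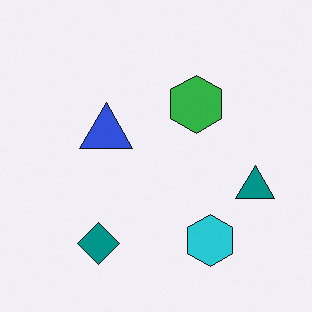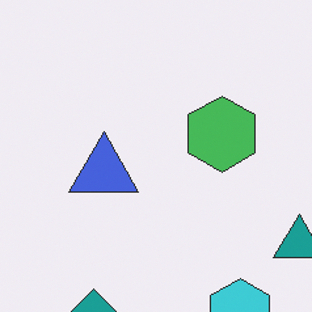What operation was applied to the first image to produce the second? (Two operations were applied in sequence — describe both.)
This is the original image cropped to a modestly smaller region and rescaled, then given slightly reduced contrast.

The visible shapes are larger and the field of view is narrower; shapes near the original edges may be partly or wholly outside the frame — a crop-and-rescale. Tones are pushed toward mid-grey across the whole image — a global contrast change.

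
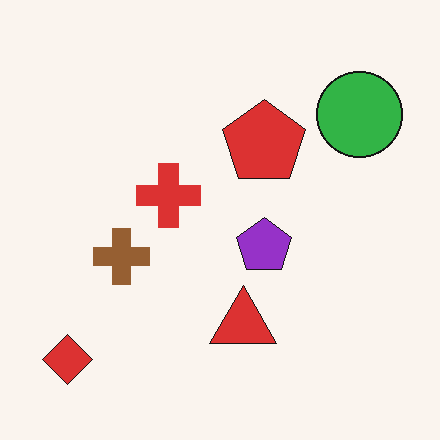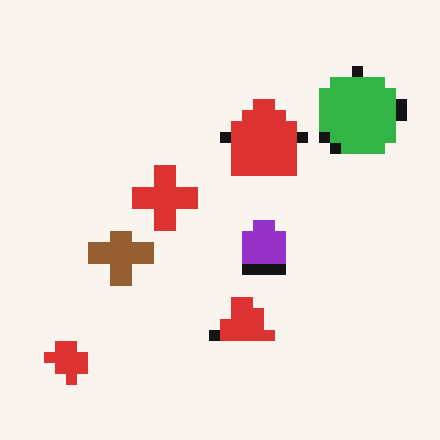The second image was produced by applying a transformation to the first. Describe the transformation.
Heavily pixelated into large blocks.

Shapes are reduced to large square blocks; fine edges and outlines are lost — a downscale-then-upscale (mosaic) effect.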